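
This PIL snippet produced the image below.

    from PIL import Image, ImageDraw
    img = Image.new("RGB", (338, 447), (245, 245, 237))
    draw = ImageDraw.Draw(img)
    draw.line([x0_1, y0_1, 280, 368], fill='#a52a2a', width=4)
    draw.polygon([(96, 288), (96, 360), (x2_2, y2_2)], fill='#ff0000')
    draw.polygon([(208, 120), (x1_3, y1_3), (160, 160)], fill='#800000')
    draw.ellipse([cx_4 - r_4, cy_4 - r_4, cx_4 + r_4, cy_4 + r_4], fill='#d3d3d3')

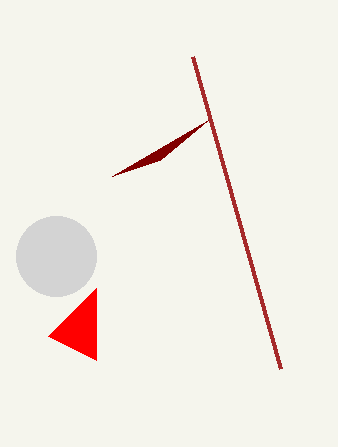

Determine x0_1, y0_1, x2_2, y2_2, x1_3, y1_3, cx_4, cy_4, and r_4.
x0_1 = 192
y0_1 = 56
x2_2 = 48
y2_2 = 336
x1_3 = 112
y1_3 = 176
cx_4 = 56
cy_4 = 256
r_4 = 40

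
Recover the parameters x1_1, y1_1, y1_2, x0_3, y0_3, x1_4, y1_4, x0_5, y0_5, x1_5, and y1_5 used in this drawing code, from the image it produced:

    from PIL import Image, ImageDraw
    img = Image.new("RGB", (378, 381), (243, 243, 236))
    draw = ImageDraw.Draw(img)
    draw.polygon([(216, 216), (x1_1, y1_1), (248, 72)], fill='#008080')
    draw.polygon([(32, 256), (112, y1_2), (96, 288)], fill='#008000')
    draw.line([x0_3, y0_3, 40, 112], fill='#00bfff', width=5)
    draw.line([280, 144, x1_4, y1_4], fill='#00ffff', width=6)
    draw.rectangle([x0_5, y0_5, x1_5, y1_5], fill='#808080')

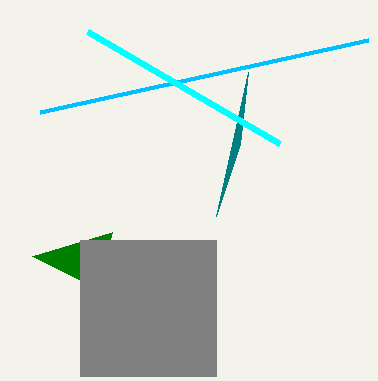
x1_1 = 240; y1_1 = 144; y1_2 = 232; x0_3 = 368; y0_3 = 40; x1_4 = 88; y1_4 = 32; x0_5 = 80; y0_5 = 240; x1_5 = 216; y1_5 = 376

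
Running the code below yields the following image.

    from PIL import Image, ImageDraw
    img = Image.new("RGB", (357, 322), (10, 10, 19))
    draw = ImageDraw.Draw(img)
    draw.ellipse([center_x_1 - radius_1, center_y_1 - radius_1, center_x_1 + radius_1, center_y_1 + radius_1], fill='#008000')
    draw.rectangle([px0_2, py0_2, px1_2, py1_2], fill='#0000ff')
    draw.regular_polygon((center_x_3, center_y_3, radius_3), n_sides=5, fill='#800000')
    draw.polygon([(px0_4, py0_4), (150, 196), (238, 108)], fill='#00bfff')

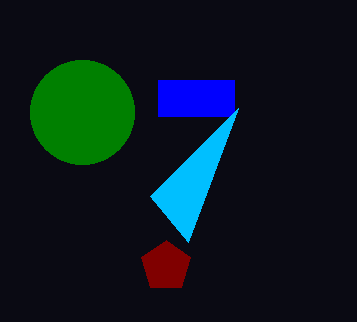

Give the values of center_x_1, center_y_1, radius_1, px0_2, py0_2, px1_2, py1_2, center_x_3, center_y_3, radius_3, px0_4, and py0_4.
center_x_1 = 82
center_y_1 = 112
radius_1 = 52
px0_2 = 158
py0_2 = 80
px1_2 = 234
py1_2 = 116
center_x_3 = 166
center_y_3 = 266
radius_3 = 26
px0_4 = 188
py0_4 = 242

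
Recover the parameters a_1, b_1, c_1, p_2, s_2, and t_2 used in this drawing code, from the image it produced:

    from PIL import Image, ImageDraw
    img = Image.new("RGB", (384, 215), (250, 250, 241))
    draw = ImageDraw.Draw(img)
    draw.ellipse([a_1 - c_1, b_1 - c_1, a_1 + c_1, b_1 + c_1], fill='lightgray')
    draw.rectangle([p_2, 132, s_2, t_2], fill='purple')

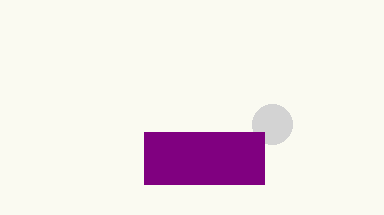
a_1 = 272
b_1 = 124
c_1 = 20
p_2 = 144
s_2 = 264
t_2 = 184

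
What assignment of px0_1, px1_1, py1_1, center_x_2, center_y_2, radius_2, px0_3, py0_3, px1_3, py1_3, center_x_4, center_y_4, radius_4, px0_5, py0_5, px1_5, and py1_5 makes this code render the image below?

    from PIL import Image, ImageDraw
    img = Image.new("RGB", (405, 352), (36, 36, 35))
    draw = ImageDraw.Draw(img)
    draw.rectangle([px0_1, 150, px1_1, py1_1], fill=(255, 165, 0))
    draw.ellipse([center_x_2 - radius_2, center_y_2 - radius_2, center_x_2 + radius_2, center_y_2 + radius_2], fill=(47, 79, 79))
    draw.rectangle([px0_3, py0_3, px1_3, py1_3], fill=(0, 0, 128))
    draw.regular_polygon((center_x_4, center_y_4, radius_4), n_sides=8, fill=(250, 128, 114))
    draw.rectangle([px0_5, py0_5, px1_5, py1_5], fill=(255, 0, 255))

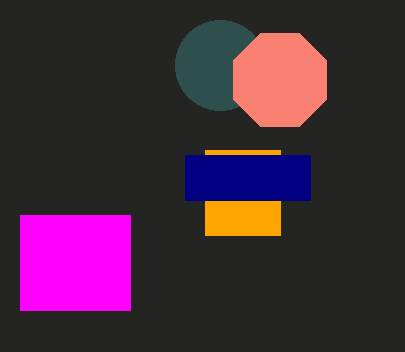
px0_1 = 205
px1_1 = 280
py1_1 = 235
center_x_2 = 220
center_y_2 = 65
radius_2 = 45
px0_3 = 185
py0_3 = 155
px1_3 = 310
py1_3 = 200
center_x_4 = 280
center_y_4 = 80
radius_4 = 50
px0_5 = 20
py0_5 = 215
px1_5 = 130
py1_5 = 310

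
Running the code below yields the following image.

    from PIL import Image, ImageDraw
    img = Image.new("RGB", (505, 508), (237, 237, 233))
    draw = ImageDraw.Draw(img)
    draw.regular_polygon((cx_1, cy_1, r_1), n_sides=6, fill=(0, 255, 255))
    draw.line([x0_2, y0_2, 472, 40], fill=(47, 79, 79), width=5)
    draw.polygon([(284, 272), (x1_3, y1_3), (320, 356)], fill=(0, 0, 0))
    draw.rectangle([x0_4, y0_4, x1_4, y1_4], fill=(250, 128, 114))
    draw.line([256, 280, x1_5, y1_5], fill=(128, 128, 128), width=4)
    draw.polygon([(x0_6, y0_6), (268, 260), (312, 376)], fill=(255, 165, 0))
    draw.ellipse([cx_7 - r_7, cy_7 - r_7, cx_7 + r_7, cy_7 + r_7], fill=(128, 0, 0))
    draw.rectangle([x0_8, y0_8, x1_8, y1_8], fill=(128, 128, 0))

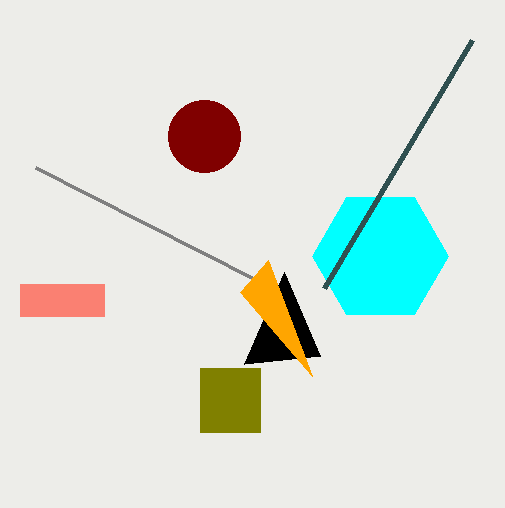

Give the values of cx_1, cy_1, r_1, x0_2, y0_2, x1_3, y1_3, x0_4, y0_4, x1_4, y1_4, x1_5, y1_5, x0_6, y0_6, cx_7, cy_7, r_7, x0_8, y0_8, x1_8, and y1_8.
cx_1 = 380, cy_1 = 256, r_1 = 68, x0_2 = 324, y0_2 = 288, x1_3 = 244, y1_3 = 364, x0_4 = 20, y0_4 = 284, x1_4 = 104, y1_4 = 316, x1_5 = 36, y1_5 = 168, x0_6 = 240, y0_6 = 292, cx_7 = 204, cy_7 = 136, r_7 = 36, x0_8 = 200, y0_8 = 368, x1_8 = 260, y1_8 = 432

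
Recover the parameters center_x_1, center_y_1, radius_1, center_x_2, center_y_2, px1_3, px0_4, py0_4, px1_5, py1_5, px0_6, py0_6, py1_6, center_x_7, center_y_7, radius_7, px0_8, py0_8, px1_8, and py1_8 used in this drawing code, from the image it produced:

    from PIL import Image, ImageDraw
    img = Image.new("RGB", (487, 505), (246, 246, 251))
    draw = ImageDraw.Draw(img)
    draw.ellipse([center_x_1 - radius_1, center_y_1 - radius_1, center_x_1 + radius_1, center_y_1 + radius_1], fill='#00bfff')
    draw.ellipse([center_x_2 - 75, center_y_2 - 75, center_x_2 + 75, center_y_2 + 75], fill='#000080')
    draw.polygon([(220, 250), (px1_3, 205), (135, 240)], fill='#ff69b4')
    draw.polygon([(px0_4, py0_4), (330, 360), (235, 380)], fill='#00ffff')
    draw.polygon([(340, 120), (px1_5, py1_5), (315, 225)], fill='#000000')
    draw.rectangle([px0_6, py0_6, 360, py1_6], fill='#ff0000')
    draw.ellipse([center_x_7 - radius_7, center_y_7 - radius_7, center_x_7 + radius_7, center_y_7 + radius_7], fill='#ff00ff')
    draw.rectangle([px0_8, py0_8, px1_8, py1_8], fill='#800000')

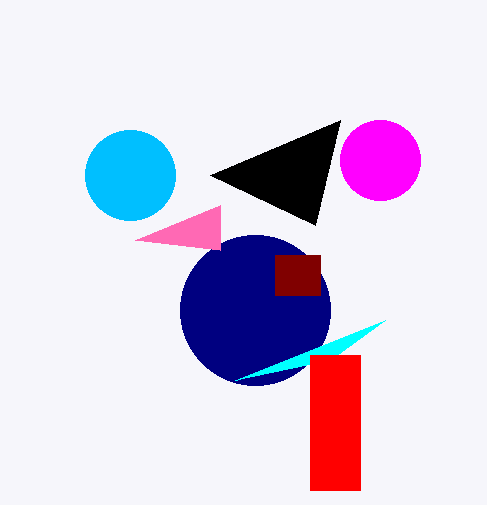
center_x_1 = 130, center_y_1 = 175, radius_1 = 45, center_x_2 = 255, center_y_2 = 310, px1_3 = 220, px0_4 = 385, py0_4 = 320, px1_5 = 210, py1_5 = 175, px0_6 = 310, py0_6 = 355, py1_6 = 490, center_x_7 = 380, center_y_7 = 160, radius_7 = 40, px0_8 = 275, py0_8 = 255, px1_8 = 320, py1_8 = 295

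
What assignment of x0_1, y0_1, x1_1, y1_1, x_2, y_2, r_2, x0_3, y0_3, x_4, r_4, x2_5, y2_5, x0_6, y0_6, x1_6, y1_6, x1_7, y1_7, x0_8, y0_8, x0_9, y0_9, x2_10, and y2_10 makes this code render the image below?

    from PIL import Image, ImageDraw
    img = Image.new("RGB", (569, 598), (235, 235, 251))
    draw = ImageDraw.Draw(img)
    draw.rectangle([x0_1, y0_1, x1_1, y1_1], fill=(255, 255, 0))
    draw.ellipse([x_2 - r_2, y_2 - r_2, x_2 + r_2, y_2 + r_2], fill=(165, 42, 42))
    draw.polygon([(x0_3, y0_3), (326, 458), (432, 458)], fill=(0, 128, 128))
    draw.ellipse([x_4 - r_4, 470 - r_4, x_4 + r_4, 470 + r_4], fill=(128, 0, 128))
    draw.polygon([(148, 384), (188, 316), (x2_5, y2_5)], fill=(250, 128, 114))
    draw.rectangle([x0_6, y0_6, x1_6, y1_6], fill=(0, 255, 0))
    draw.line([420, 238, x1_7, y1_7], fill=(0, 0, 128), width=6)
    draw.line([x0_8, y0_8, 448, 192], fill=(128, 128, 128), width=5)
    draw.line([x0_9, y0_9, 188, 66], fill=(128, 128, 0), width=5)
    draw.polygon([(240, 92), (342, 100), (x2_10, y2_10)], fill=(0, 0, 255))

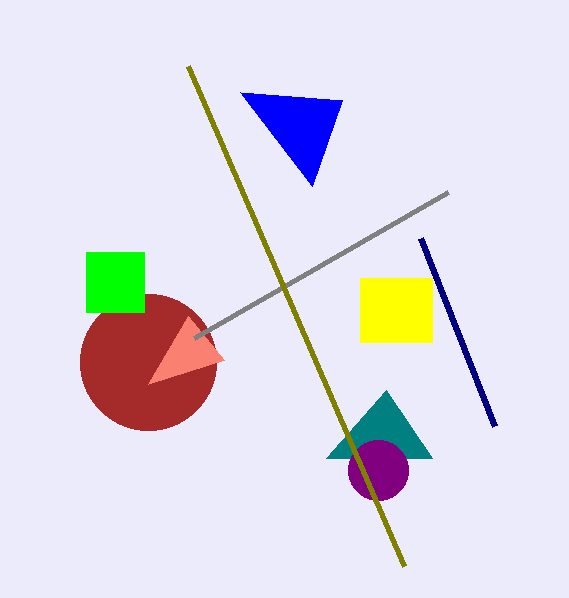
x0_1 = 360
y0_1 = 278
x1_1 = 432
y1_1 = 342
x_2 = 148
y_2 = 362
r_2 = 68
x0_3 = 386
y0_3 = 390
x_4 = 378
r_4 = 30
x2_5 = 224
y2_5 = 360
x0_6 = 86
y0_6 = 252
x1_6 = 144
y1_6 = 312
x1_7 = 494
y1_7 = 426
x0_8 = 194
y0_8 = 338
x0_9 = 404
y0_9 = 566
x2_10 = 312
y2_10 = 186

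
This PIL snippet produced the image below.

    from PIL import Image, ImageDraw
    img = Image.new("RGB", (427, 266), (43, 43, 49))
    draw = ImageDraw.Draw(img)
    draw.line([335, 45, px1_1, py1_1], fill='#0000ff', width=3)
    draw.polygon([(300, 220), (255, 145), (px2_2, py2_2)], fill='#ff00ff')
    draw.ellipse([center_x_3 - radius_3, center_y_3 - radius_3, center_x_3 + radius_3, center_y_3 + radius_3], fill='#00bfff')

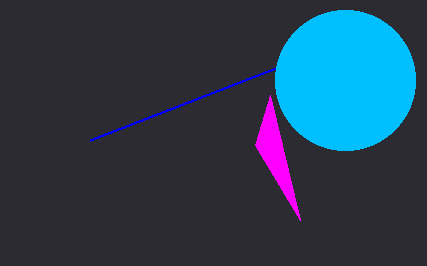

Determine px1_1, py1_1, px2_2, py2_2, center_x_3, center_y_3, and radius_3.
px1_1 = 90; py1_1 = 140; px2_2 = 270; py2_2 = 95; center_x_3 = 345; center_y_3 = 80; radius_3 = 70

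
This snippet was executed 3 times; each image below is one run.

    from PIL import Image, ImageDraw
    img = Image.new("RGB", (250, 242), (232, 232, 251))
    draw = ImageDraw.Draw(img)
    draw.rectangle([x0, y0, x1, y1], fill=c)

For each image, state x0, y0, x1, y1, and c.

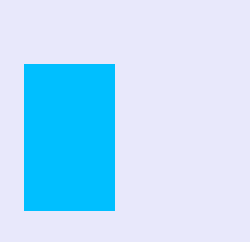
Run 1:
x0 = 24; y0 = 64; x1 = 114; y1 = 210; c = 'deepskyblue'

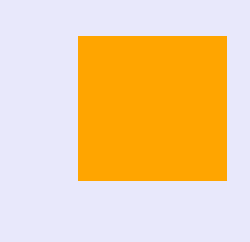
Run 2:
x0 = 78; y0 = 36; x1 = 226; y1 = 180; c = 'orange'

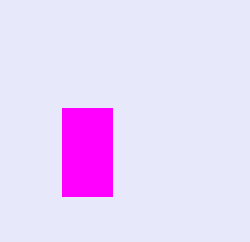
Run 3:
x0 = 62
y0 = 108
x1 = 112
y1 = 196
c = 'magenta'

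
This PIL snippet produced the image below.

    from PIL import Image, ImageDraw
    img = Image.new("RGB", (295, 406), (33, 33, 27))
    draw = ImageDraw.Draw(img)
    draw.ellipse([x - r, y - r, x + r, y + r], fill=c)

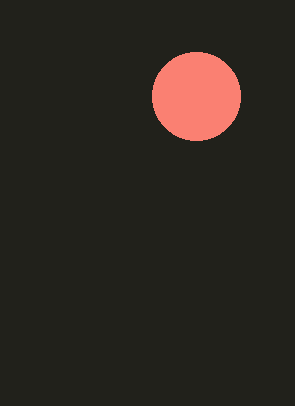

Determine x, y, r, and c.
x = 196
y = 96
r = 44
c = 'salmon'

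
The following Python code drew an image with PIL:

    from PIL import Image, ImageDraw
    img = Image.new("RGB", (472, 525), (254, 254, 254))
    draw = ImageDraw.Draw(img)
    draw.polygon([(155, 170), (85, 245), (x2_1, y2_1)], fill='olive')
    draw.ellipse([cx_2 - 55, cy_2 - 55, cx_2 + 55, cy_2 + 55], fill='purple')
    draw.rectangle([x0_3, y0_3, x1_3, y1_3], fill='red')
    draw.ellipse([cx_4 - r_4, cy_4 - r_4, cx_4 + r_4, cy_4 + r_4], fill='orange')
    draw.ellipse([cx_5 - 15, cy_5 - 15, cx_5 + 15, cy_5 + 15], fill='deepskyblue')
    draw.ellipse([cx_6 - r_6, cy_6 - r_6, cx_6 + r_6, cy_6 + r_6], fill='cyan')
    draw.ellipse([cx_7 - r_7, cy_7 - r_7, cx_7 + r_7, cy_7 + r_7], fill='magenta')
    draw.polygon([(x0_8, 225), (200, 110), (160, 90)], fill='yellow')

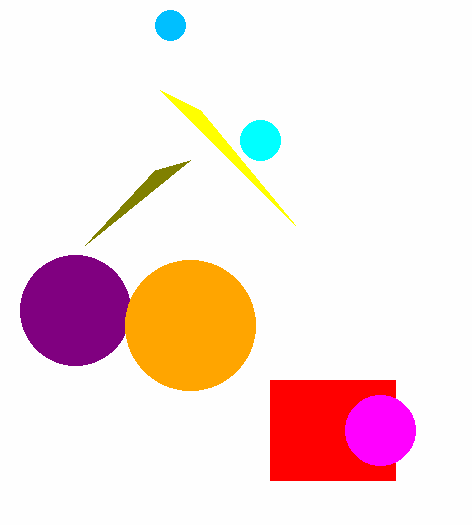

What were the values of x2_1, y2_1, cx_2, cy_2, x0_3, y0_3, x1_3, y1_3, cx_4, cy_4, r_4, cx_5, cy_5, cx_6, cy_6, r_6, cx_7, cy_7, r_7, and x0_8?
x2_1 = 190, y2_1 = 160, cx_2 = 75, cy_2 = 310, x0_3 = 270, y0_3 = 380, x1_3 = 395, y1_3 = 480, cx_4 = 190, cy_4 = 325, r_4 = 65, cx_5 = 170, cy_5 = 25, cx_6 = 260, cy_6 = 140, r_6 = 20, cx_7 = 380, cy_7 = 430, r_7 = 35, x0_8 = 295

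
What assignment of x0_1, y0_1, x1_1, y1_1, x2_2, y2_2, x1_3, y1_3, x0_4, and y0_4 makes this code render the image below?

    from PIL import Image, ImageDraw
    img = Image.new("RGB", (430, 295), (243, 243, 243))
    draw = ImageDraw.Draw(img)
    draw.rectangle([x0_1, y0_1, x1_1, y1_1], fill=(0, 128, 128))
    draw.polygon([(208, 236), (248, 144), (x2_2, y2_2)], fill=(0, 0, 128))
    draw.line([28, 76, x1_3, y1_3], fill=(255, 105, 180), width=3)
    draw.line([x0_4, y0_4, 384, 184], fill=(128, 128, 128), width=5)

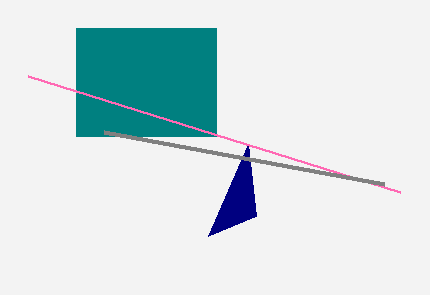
x0_1 = 76; y0_1 = 28; x1_1 = 216; y1_1 = 136; x2_2 = 256; y2_2 = 216; x1_3 = 400; y1_3 = 192; x0_4 = 104; y0_4 = 132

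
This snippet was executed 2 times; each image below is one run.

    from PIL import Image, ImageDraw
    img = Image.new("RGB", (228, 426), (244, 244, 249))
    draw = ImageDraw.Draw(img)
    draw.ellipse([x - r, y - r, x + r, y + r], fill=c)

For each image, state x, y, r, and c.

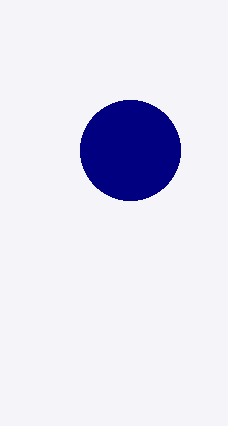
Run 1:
x = 130, y = 150, r = 50, c = 'navy'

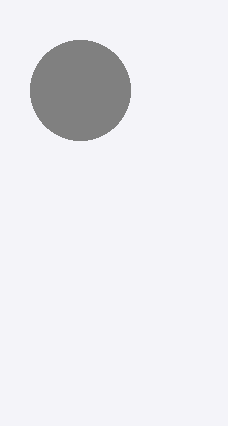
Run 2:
x = 80; y = 90; r = 50; c = 'gray'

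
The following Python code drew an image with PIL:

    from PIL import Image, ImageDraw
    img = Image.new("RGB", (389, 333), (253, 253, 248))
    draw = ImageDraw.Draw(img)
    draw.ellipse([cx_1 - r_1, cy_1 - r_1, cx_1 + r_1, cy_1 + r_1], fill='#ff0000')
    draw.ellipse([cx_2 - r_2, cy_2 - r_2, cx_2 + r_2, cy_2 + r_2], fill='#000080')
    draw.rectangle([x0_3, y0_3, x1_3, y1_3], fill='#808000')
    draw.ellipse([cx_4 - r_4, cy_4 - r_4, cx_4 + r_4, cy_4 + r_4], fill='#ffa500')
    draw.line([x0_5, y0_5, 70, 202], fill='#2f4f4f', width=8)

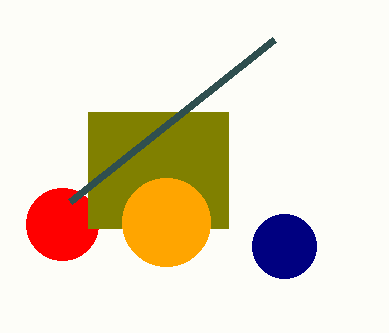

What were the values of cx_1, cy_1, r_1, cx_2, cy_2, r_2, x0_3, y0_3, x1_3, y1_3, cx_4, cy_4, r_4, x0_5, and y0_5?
cx_1 = 62, cy_1 = 224, r_1 = 36, cx_2 = 284, cy_2 = 246, r_2 = 32, x0_3 = 88, y0_3 = 112, x1_3 = 228, y1_3 = 228, cx_4 = 166, cy_4 = 222, r_4 = 44, x0_5 = 274, y0_5 = 40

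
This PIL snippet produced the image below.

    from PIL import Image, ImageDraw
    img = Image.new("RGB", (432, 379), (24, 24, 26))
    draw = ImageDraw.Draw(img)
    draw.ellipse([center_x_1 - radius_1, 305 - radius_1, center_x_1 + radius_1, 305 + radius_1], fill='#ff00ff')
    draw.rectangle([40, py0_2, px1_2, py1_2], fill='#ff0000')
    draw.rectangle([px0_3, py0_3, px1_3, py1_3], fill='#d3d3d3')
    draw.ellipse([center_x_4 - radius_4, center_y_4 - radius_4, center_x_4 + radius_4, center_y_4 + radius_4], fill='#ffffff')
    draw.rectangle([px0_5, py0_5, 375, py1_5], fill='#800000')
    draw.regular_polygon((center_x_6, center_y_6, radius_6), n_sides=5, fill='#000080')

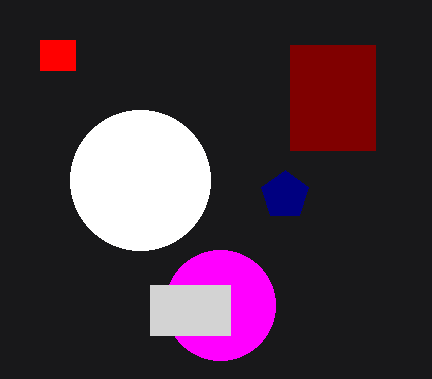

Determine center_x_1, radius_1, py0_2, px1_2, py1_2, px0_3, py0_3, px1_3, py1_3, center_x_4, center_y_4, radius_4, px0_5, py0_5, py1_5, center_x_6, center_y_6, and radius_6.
center_x_1 = 220, radius_1 = 55, py0_2 = 40, px1_2 = 75, py1_2 = 70, px0_3 = 150, py0_3 = 285, px1_3 = 230, py1_3 = 335, center_x_4 = 140, center_y_4 = 180, radius_4 = 70, px0_5 = 290, py0_5 = 45, py1_5 = 150, center_x_6 = 285, center_y_6 = 195, radius_6 = 25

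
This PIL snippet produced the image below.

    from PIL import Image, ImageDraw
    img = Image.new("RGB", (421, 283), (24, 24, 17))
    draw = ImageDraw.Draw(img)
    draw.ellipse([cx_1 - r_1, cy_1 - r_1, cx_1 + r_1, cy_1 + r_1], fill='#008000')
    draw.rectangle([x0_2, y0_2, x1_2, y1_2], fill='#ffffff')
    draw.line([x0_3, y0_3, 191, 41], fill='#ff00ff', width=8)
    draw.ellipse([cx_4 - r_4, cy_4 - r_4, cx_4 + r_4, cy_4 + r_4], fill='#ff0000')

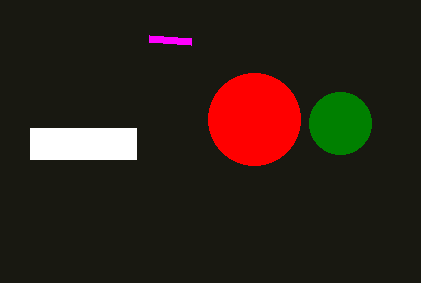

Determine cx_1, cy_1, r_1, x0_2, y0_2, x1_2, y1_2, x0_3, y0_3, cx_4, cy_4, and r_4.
cx_1 = 340; cy_1 = 123; r_1 = 31; x0_2 = 30; y0_2 = 128; x1_2 = 136; y1_2 = 159; x0_3 = 149; y0_3 = 38; cx_4 = 254; cy_4 = 119; r_4 = 46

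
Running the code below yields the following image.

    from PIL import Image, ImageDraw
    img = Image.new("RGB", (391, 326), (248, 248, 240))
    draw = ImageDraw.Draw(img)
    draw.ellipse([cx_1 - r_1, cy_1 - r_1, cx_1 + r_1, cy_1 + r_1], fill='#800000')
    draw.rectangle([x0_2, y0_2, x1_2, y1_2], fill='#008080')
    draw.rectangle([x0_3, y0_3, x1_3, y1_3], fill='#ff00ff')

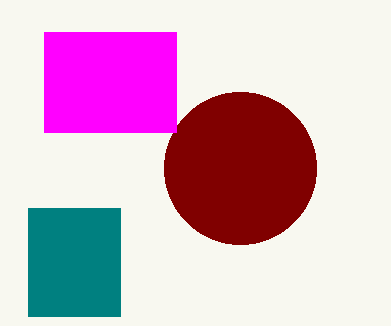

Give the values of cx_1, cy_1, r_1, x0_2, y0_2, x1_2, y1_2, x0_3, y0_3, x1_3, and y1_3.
cx_1 = 240, cy_1 = 168, r_1 = 76, x0_2 = 28, y0_2 = 208, x1_2 = 120, y1_2 = 316, x0_3 = 44, y0_3 = 32, x1_3 = 176, y1_3 = 132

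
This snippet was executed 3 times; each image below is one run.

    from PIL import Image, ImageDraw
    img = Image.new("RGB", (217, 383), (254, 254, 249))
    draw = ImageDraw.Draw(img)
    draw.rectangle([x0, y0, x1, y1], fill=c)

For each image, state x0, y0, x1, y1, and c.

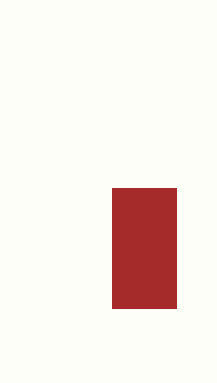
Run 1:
x0 = 112; y0 = 188; x1 = 176; y1 = 308; c = 'brown'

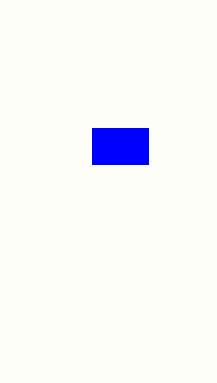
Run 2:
x0 = 92
y0 = 128
x1 = 148
y1 = 164
c = 'blue'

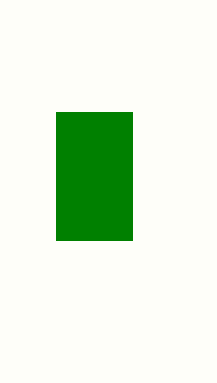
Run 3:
x0 = 56, y0 = 112, x1 = 132, y1 = 240, c = 'green'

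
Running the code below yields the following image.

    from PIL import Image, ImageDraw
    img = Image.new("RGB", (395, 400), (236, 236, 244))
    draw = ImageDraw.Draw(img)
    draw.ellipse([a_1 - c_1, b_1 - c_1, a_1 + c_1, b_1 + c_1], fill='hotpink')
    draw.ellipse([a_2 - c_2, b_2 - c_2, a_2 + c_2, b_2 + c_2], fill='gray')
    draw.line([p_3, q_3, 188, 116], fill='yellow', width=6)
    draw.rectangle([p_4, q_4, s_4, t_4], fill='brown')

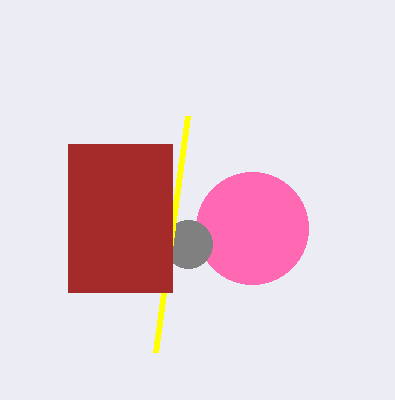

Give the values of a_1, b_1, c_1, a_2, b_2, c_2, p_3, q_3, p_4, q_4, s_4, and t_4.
a_1 = 252
b_1 = 228
c_1 = 56
a_2 = 188
b_2 = 244
c_2 = 24
p_3 = 156
q_3 = 352
p_4 = 68
q_4 = 144
s_4 = 172
t_4 = 292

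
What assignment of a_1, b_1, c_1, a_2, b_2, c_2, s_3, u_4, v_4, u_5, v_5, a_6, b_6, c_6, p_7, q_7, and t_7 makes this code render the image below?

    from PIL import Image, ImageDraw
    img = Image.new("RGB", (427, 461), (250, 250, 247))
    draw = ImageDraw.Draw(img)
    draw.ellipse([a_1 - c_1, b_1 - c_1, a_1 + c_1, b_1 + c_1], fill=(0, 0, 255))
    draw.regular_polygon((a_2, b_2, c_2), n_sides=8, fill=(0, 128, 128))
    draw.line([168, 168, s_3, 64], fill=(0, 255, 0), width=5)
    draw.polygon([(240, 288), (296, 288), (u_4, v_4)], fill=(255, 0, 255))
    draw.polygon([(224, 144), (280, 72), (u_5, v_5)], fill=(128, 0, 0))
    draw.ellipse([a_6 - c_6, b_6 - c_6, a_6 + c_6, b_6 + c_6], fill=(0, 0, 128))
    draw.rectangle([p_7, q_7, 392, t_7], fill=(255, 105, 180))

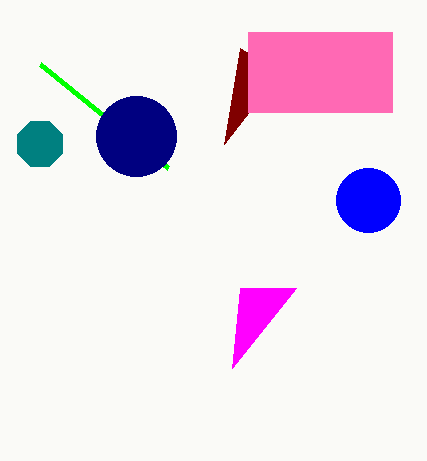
a_1 = 368; b_1 = 200; c_1 = 32; a_2 = 40; b_2 = 144; c_2 = 24; s_3 = 40; u_4 = 232; v_4 = 368; u_5 = 240; v_5 = 48; a_6 = 136; b_6 = 136; c_6 = 40; p_7 = 248; q_7 = 32; t_7 = 112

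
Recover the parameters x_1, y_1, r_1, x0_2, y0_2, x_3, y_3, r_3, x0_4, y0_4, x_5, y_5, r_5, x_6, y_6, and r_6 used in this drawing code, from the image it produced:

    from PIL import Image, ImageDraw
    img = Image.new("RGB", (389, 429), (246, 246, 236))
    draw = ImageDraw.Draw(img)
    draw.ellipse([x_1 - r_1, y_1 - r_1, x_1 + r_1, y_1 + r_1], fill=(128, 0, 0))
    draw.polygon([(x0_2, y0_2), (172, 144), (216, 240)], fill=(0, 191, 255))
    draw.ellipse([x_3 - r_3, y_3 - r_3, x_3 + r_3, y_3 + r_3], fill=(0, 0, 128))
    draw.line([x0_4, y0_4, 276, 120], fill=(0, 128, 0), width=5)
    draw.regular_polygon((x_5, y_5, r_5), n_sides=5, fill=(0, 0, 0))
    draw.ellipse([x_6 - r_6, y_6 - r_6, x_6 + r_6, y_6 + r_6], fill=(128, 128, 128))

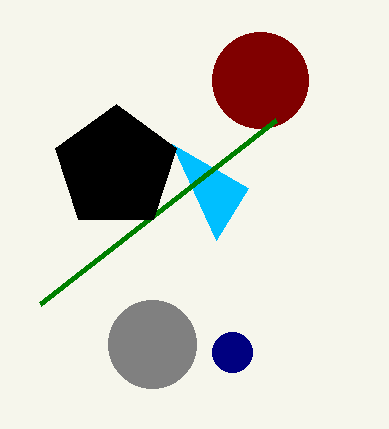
x_1 = 260
y_1 = 80
r_1 = 48
x0_2 = 248
y0_2 = 188
x_3 = 232
y_3 = 352
r_3 = 20
x0_4 = 40
y0_4 = 304
x_5 = 116
y_5 = 168
r_5 = 64
x_6 = 152
y_6 = 344
r_6 = 44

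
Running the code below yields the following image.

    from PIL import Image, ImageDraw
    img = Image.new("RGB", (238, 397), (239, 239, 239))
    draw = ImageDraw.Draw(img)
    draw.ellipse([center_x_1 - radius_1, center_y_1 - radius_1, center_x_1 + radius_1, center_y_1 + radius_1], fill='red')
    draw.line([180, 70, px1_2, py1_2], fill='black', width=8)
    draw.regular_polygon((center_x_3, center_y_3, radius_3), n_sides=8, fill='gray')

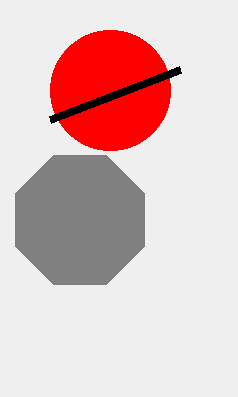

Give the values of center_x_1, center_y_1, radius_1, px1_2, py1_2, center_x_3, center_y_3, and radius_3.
center_x_1 = 110; center_y_1 = 90; radius_1 = 60; px1_2 = 50; py1_2 = 120; center_x_3 = 80; center_y_3 = 220; radius_3 = 70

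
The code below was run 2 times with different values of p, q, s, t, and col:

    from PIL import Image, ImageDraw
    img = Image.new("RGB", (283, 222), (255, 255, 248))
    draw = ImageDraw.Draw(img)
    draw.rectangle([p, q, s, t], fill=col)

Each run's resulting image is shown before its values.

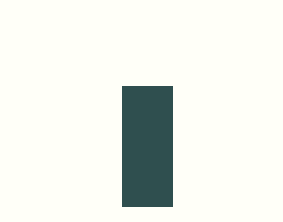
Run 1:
p = 122
q = 86
s = 172
t = 206
col = 'darkslategray'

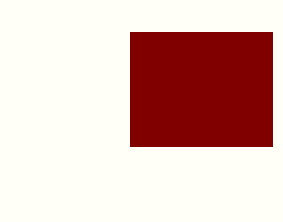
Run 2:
p = 130, q = 32, s = 272, t = 146, col = 'maroon'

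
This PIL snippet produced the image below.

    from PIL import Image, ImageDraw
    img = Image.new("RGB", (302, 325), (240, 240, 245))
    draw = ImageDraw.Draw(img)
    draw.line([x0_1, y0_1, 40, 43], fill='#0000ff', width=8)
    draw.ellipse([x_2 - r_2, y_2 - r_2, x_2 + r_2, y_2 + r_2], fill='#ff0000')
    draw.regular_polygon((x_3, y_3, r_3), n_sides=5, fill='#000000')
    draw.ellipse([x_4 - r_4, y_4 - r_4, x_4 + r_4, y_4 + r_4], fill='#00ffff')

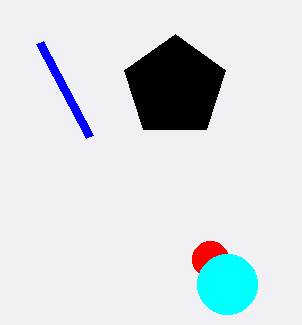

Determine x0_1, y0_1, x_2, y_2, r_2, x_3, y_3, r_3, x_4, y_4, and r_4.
x0_1 = 90
y0_1 = 137
x_2 = 210
y_2 = 259
r_2 = 18
x_3 = 175
y_3 = 87
r_3 = 53
x_4 = 227
y_4 = 284
r_4 = 30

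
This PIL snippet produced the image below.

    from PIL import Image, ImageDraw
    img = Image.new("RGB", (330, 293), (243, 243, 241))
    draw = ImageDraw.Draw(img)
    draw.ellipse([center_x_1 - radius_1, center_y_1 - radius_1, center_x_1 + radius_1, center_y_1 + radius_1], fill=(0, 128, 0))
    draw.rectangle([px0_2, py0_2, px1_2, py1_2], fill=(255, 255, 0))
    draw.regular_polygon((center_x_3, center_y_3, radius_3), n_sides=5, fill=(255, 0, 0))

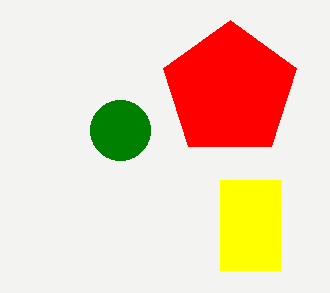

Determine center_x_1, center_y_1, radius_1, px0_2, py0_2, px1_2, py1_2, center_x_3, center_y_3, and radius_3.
center_x_1 = 120
center_y_1 = 130
radius_1 = 30
px0_2 = 220
py0_2 = 180
px1_2 = 280
py1_2 = 270
center_x_3 = 230
center_y_3 = 90
radius_3 = 70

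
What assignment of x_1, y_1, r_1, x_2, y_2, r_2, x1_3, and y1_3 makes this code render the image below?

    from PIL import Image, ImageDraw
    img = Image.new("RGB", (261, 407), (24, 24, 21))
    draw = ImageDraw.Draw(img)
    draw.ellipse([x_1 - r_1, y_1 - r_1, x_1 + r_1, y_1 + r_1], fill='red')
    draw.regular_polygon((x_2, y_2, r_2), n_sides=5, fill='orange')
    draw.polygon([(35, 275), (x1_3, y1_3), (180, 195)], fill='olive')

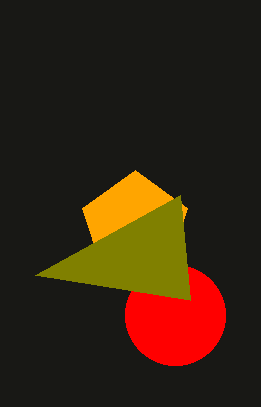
x_1 = 175; y_1 = 315; r_1 = 50; x_2 = 135; y_2 = 225; r_2 = 55; x1_3 = 190; y1_3 = 300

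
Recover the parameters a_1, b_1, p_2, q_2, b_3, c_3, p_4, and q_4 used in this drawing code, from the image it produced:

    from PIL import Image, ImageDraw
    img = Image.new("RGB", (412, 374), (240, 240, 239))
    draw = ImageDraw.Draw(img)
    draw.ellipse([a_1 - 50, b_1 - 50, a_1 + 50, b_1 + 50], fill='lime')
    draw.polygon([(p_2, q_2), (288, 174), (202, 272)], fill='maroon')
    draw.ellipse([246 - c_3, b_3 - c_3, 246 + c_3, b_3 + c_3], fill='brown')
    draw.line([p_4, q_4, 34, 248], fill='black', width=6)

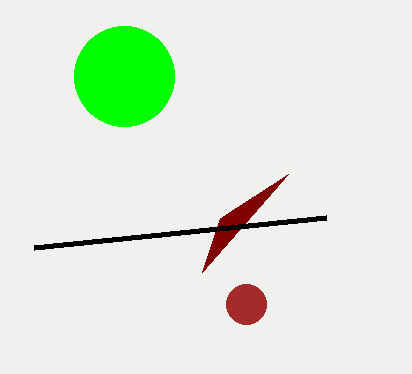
a_1 = 124, b_1 = 76, p_2 = 220, q_2 = 218, b_3 = 304, c_3 = 20, p_4 = 326, q_4 = 218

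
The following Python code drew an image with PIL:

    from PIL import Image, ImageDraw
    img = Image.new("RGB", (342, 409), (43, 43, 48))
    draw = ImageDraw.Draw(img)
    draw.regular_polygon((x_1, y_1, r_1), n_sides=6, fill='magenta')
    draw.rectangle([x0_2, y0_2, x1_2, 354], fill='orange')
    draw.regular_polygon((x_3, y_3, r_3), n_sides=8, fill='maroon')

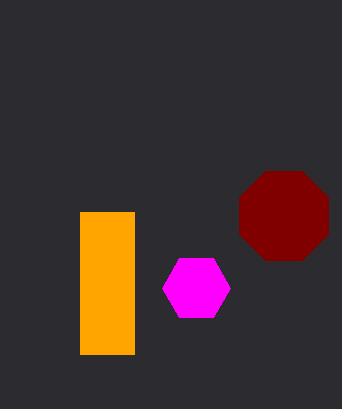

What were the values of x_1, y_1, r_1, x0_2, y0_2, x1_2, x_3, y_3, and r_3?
x_1 = 196; y_1 = 288; r_1 = 34; x0_2 = 80; y0_2 = 212; x1_2 = 134; x_3 = 284; y_3 = 216; r_3 = 48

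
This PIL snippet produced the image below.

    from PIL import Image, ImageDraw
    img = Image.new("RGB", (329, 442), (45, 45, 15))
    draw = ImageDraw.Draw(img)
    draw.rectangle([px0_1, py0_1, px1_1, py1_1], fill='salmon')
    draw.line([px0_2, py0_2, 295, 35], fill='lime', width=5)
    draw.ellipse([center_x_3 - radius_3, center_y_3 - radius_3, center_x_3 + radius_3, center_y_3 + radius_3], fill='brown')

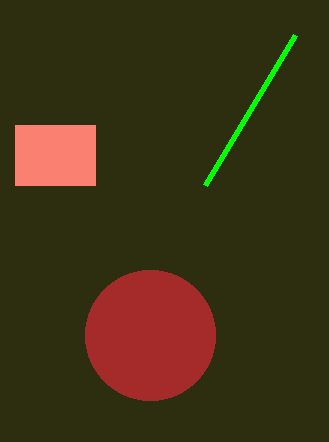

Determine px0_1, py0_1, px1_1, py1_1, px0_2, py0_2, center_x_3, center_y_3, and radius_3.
px0_1 = 15, py0_1 = 125, px1_1 = 95, py1_1 = 185, px0_2 = 205, py0_2 = 185, center_x_3 = 150, center_y_3 = 335, radius_3 = 65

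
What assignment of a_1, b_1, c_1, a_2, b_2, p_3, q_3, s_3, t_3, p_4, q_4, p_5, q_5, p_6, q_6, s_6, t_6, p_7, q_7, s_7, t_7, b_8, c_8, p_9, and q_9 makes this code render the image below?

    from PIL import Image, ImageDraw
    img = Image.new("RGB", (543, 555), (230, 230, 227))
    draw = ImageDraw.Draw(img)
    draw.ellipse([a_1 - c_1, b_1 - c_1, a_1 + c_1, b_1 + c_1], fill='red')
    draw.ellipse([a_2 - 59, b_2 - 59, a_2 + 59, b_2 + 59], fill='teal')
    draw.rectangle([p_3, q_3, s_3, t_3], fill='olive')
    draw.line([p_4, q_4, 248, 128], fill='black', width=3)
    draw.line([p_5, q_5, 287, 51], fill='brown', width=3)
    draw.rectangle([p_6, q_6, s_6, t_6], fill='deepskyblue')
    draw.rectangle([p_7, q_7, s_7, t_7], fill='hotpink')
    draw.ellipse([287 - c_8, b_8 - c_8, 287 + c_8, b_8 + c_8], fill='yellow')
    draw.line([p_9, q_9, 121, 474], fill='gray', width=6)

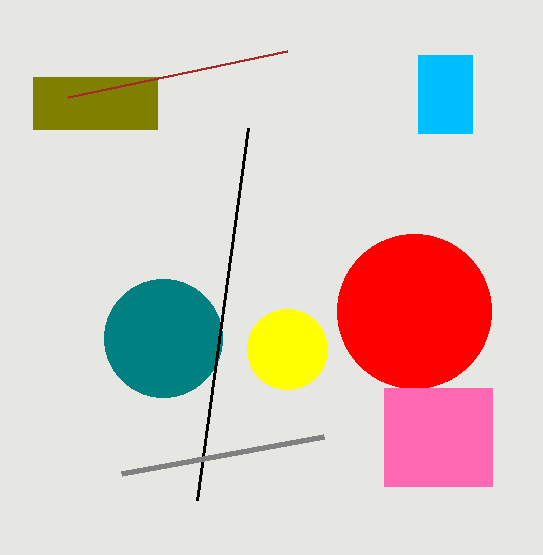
a_1 = 414
b_1 = 311
c_1 = 77
a_2 = 163
b_2 = 338
p_3 = 33
q_3 = 77
s_3 = 157
t_3 = 129
p_4 = 197
q_4 = 500
p_5 = 68
q_5 = 97
p_6 = 418
q_6 = 55
s_6 = 472
t_6 = 133
p_7 = 384
q_7 = 388
s_7 = 492
t_7 = 486
b_8 = 349
c_8 = 40
p_9 = 323
q_9 = 437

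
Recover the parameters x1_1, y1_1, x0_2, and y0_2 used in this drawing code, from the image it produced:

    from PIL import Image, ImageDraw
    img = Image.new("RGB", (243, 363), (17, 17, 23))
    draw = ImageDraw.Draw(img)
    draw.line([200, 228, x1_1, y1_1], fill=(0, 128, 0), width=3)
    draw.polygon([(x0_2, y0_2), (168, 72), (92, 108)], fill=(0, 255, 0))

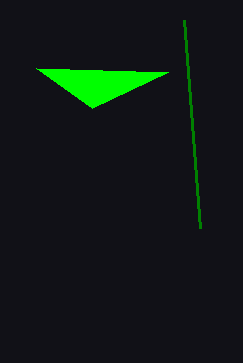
x1_1 = 184; y1_1 = 20; x0_2 = 36; y0_2 = 68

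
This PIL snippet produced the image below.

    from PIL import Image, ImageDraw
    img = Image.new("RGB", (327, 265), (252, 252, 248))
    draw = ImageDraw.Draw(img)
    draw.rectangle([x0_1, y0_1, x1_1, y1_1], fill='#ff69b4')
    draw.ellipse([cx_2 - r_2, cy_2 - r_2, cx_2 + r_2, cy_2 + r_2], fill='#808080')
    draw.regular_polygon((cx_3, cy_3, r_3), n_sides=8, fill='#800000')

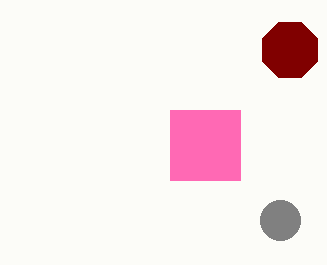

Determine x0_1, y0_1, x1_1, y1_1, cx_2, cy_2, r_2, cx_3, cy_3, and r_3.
x0_1 = 170; y0_1 = 110; x1_1 = 240; y1_1 = 180; cx_2 = 280; cy_2 = 220; r_2 = 20; cx_3 = 290; cy_3 = 50; r_3 = 30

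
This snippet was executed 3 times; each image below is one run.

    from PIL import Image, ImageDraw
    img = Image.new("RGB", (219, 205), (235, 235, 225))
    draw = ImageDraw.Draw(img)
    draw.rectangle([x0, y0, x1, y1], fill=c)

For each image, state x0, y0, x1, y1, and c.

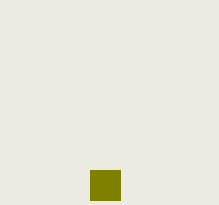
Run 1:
x0 = 90; y0 = 170; x1 = 120; y1 = 200; c = 'olive'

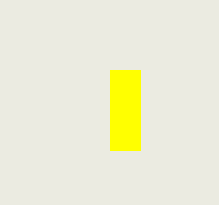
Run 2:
x0 = 110, y0 = 70, x1 = 140, y1 = 150, c = 'yellow'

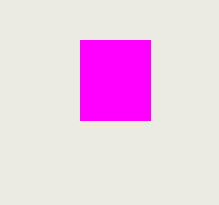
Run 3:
x0 = 80
y0 = 40
x1 = 150
y1 = 120
c = 'magenta'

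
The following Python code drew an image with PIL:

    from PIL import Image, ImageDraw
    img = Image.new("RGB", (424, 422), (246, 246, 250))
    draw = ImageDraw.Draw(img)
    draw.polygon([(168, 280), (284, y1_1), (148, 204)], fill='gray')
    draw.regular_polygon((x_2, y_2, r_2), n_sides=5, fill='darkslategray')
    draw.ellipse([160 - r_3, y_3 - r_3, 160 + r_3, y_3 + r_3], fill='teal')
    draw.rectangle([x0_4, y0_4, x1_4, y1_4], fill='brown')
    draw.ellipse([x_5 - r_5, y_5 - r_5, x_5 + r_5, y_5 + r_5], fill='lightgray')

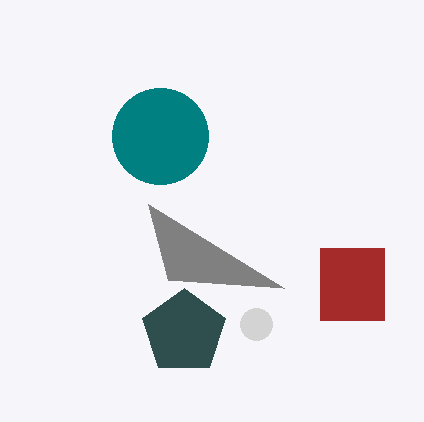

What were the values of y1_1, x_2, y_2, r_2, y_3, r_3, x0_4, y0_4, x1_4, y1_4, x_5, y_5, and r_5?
y1_1 = 288, x_2 = 184, y_2 = 332, r_2 = 44, y_3 = 136, r_3 = 48, x0_4 = 320, y0_4 = 248, x1_4 = 384, y1_4 = 320, x_5 = 256, y_5 = 324, r_5 = 16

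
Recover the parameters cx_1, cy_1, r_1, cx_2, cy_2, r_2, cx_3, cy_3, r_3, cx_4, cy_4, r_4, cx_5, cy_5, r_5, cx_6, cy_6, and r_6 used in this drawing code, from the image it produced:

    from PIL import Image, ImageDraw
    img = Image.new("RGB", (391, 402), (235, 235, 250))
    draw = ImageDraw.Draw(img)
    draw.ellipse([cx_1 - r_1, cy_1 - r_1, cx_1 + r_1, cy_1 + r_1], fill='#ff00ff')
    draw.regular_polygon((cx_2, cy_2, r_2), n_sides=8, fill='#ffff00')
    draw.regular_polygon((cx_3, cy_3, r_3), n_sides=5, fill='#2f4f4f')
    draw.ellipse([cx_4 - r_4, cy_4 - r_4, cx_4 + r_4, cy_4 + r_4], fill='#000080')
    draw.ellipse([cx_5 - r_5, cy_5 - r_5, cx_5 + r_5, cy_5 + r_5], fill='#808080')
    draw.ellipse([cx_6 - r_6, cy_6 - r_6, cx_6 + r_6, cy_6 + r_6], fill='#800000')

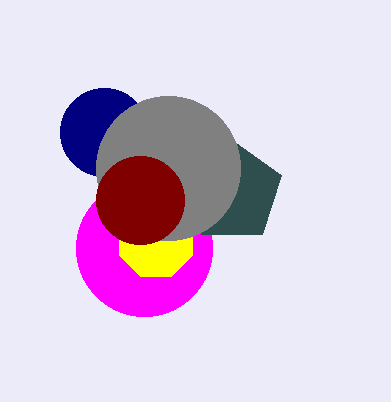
cx_1 = 144, cy_1 = 248, r_1 = 68, cx_2 = 156, cy_2 = 240, r_2 = 40, cx_3 = 232, cy_3 = 192, r_3 = 52, cx_4 = 104, cy_4 = 132, r_4 = 44, cx_5 = 168, cy_5 = 168, r_5 = 72, cx_6 = 140, cy_6 = 200, r_6 = 44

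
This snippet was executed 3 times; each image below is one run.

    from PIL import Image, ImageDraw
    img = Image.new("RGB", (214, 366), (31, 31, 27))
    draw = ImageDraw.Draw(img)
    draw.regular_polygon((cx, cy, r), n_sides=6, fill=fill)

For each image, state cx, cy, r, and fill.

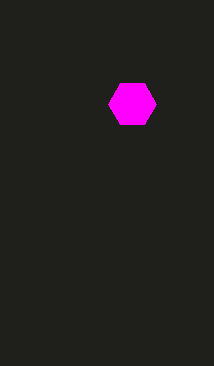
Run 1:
cx = 132
cy = 104
r = 24
fill = 'magenta'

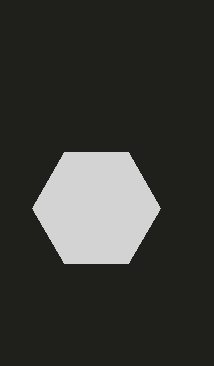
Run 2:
cx = 96
cy = 208
r = 64
fill = 'lightgray'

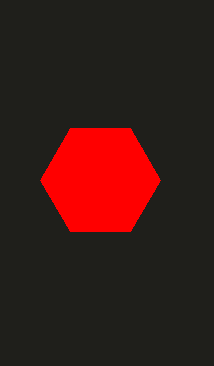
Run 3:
cx = 100; cy = 180; r = 60; fill = 'red'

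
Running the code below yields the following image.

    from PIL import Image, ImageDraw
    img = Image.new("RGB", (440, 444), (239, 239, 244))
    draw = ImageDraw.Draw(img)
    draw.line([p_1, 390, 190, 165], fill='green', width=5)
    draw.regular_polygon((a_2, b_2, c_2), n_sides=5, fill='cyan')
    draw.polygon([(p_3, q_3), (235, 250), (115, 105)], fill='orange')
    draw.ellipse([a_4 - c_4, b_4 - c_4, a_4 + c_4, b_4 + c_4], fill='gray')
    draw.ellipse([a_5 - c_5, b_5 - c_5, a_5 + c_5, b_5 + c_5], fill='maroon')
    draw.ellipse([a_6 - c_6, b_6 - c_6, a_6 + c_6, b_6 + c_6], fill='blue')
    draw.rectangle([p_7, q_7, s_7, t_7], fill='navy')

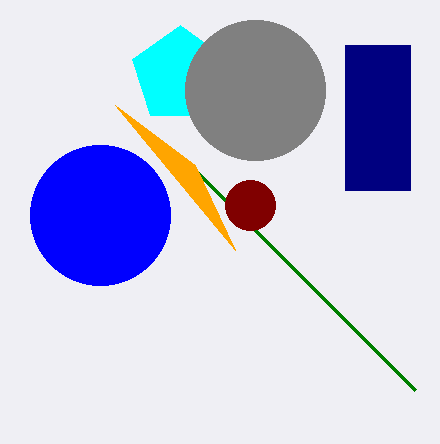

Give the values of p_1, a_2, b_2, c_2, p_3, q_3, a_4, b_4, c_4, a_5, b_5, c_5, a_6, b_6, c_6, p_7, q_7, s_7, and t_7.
p_1 = 415; a_2 = 180; b_2 = 75; c_2 = 50; p_3 = 195; q_3 = 165; a_4 = 255; b_4 = 90; c_4 = 70; a_5 = 250; b_5 = 205; c_5 = 25; a_6 = 100; b_6 = 215; c_6 = 70; p_7 = 345; q_7 = 45; s_7 = 410; t_7 = 190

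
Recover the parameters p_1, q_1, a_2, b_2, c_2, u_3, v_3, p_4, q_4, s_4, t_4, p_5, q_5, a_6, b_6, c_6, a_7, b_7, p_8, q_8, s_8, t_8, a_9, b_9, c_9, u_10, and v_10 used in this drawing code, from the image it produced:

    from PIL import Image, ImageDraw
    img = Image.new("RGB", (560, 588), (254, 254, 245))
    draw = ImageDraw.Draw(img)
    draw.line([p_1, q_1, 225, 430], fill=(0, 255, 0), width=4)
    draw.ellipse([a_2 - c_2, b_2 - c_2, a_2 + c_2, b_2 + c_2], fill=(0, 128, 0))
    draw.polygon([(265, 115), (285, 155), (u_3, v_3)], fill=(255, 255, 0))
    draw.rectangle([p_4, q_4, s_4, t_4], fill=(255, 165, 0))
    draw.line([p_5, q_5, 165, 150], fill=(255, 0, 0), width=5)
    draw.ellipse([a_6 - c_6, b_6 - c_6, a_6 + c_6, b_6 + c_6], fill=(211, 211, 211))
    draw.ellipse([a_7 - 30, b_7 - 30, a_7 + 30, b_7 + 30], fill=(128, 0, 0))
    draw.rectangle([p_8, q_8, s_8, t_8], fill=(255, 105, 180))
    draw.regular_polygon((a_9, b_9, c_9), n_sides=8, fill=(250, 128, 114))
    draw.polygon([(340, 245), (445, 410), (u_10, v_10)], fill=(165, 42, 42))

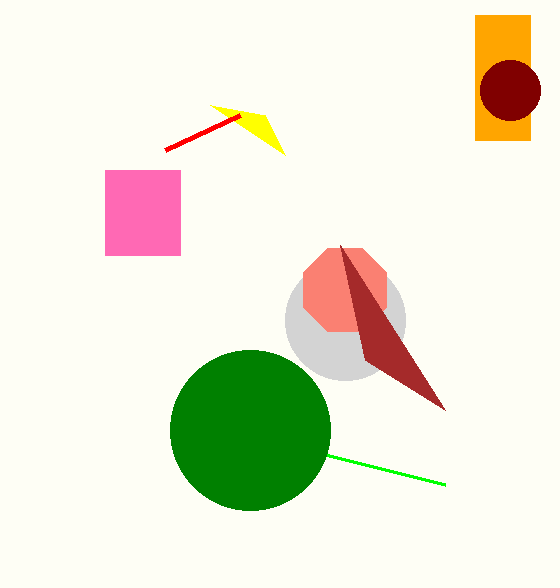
p_1 = 445
q_1 = 485
a_2 = 250
b_2 = 430
c_2 = 80
u_3 = 210
v_3 = 105
p_4 = 475
q_4 = 15
s_4 = 530
t_4 = 140
p_5 = 240
q_5 = 115
a_6 = 345
b_6 = 320
c_6 = 60
a_7 = 510
b_7 = 90
p_8 = 105
q_8 = 170
s_8 = 180
t_8 = 255
a_9 = 345
b_9 = 290
c_9 = 45
u_10 = 365
v_10 = 360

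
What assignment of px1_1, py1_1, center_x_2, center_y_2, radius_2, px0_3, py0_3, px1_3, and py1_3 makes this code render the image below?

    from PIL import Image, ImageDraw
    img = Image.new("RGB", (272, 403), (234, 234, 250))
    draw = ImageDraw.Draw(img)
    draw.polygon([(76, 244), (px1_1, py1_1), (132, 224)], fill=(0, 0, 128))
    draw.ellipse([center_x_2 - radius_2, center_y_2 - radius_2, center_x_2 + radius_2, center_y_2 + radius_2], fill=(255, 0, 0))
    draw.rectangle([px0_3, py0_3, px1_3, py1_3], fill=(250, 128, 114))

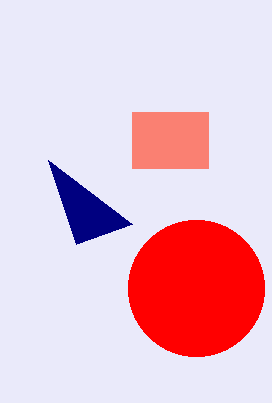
px1_1 = 48
py1_1 = 160
center_x_2 = 196
center_y_2 = 288
radius_2 = 68
px0_3 = 132
py0_3 = 112
px1_3 = 208
py1_3 = 168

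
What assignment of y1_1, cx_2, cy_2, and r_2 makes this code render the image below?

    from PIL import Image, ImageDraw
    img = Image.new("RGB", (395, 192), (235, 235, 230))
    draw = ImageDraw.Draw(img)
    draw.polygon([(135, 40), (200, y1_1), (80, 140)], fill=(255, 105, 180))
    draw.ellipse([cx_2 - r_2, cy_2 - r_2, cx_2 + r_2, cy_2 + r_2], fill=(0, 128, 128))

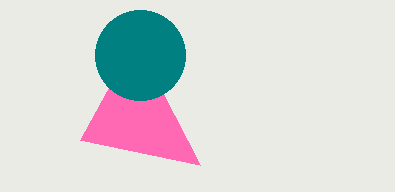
y1_1 = 165, cx_2 = 140, cy_2 = 55, r_2 = 45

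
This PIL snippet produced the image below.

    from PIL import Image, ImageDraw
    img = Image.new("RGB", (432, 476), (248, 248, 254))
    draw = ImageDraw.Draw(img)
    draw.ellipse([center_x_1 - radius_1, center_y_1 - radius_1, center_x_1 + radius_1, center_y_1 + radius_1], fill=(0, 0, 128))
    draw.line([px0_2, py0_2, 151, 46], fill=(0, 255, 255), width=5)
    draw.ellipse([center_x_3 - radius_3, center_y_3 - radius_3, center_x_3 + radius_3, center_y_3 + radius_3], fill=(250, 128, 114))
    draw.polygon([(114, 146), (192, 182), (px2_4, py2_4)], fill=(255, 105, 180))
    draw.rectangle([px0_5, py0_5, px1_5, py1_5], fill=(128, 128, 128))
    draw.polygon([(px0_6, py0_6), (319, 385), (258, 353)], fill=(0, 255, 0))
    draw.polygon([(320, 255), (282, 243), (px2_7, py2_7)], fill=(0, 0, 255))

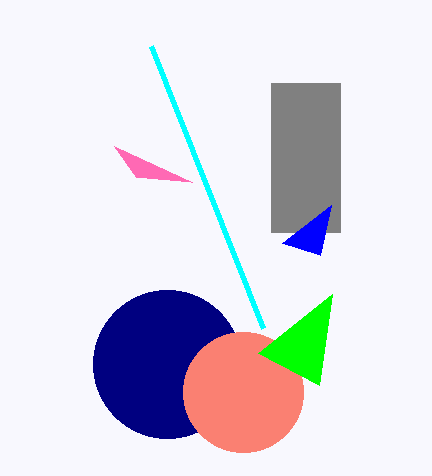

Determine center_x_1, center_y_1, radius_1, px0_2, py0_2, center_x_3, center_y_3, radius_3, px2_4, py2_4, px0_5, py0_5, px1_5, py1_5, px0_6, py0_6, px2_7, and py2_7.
center_x_1 = 167; center_y_1 = 364; radius_1 = 74; px0_2 = 263; py0_2 = 328; center_x_3 = 243; center_y_3 = 392; radius_3 = 60; px2_4 = 136; py2_4 = 177; px0_5 = 271; py0_5 = 83; px1_5 = 340; py1_5 = 232; px0_6 = 332; py0_6 = 294; px2_7 = 331; py2_7 = 205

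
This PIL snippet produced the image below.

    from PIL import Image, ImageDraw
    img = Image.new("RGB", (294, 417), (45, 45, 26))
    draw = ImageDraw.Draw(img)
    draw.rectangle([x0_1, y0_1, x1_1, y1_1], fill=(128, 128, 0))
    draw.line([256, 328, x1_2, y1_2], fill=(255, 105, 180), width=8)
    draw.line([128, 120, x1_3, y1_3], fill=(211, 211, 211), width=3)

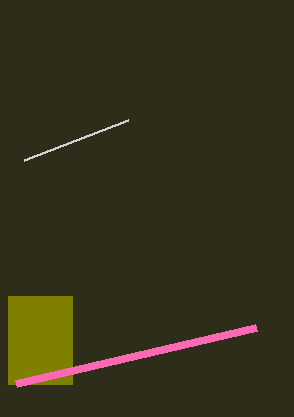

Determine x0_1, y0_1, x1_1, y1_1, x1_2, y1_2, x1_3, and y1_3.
x0_1 = 8, y0_1 = 296, x1_1 = 72, y1_1 = 384, x1_2 = 16, y1_2 = 384, x1_3 = 24, y1_3 = 160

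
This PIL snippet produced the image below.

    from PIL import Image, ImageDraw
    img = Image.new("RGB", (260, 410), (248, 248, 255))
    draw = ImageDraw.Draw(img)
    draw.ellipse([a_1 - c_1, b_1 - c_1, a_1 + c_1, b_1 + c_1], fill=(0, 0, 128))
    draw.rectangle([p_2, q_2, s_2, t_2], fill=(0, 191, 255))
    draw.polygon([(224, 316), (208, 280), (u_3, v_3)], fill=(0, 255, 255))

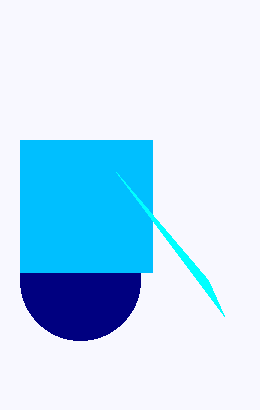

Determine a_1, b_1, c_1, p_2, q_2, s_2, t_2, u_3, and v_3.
a_1 = 80; b_1 = 280; c_1 = 60; p_2 = 20; q_2 = 140; s_2 = 152; t_2 = 272; u_3 = 116; v_3 = 172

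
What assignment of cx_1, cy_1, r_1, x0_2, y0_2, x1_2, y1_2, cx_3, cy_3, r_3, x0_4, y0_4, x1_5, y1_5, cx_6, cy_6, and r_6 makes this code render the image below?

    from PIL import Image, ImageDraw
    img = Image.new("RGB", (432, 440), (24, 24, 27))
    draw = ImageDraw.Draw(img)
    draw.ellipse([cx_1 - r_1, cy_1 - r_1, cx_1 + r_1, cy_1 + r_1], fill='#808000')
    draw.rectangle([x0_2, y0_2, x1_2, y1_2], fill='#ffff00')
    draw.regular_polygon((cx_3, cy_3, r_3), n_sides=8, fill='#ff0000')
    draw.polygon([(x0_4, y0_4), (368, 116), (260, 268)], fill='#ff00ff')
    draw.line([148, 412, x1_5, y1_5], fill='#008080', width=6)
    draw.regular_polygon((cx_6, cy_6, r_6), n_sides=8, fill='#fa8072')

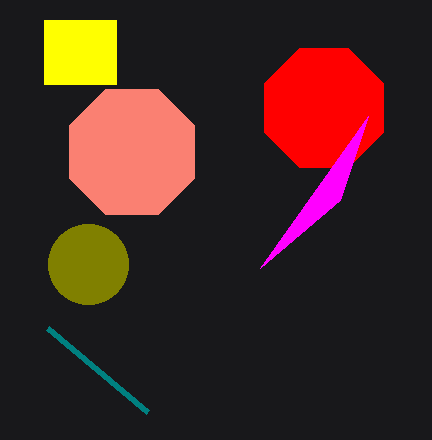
cx_1 = 88; cy_1 = 264; r_1 = 40; x0_2 = 44; y0_2 = 20; x1_2 = 116; y1_2 = 84; cx_3 = 324; cy_3 = 108; r_3 = 64; x0_4 = 340; y0_4 = 200; x1_5 = 48; y1_5 = 328; cx_6 = 132; cy_6 = 152; r_6 = 68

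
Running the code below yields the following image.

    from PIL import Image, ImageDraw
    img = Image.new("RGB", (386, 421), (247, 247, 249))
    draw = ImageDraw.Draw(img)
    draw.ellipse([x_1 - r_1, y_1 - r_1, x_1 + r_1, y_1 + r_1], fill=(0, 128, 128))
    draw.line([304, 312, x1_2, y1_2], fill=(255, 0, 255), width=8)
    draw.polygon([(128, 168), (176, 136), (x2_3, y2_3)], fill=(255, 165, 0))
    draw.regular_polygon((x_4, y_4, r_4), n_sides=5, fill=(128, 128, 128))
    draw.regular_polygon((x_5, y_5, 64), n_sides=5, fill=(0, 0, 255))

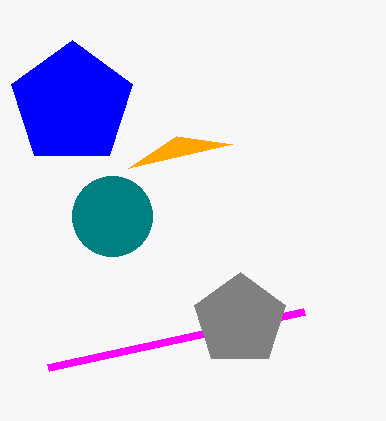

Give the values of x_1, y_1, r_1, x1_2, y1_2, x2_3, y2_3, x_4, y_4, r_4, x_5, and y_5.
x_1 = 112
y_1 = 216
r_1 = 40
x1_2 = 48
y1_2 = 368
x2_3 = 232
y2_3 = 144
x_4 = 240
y_4 = 320
r_4 = 48
x_5 = 72
y_5 = 104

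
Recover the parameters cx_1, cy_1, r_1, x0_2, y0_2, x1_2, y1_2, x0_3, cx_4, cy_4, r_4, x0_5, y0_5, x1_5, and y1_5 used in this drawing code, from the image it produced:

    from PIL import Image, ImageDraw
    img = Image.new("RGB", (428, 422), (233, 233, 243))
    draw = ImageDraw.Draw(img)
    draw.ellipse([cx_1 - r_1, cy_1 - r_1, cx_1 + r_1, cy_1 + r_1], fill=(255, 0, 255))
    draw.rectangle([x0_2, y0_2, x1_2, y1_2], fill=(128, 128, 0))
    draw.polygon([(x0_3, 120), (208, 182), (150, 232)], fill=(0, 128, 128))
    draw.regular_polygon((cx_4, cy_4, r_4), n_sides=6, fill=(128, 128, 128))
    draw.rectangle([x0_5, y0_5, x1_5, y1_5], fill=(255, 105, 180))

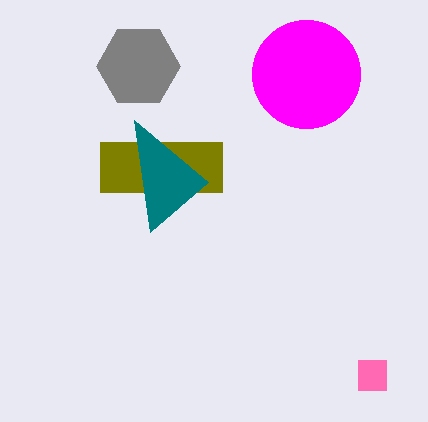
cx_1 = 306
cy_1 = 74
r_1 = 54
x0_2 = 100
y0_2 = 142
x1_2 = 222
y1_2 = 192
x0_3 = 134
cx_4 = 138
cy_4 = 66
r_4 = 42
x0_5 = 358
y0_5 = 360
x1_5 = 386
y1_5 = 390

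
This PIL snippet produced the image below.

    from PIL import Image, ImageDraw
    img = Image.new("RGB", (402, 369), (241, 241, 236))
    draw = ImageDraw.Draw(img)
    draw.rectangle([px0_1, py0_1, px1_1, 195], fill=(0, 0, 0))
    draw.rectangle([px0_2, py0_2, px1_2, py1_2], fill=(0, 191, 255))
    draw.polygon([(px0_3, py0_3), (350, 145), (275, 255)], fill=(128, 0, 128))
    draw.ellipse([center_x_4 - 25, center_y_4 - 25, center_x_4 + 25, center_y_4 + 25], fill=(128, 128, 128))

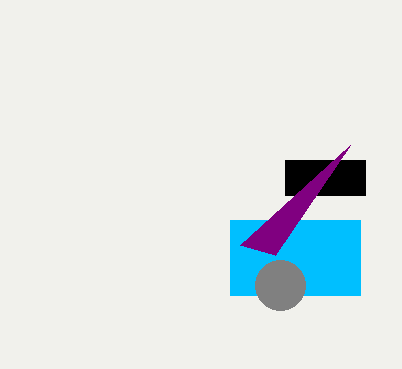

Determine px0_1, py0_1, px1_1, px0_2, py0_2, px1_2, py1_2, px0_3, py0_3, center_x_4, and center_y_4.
px0_1 = 285, py0_1 = 160, px1_1 = 365, px0_2 = 230, py0_2 = 220, px1_2 = 360, py1_2 = 295, px0_3 = 240, py0_3 = 245, center_x_4 = 280, center_y_4 = 285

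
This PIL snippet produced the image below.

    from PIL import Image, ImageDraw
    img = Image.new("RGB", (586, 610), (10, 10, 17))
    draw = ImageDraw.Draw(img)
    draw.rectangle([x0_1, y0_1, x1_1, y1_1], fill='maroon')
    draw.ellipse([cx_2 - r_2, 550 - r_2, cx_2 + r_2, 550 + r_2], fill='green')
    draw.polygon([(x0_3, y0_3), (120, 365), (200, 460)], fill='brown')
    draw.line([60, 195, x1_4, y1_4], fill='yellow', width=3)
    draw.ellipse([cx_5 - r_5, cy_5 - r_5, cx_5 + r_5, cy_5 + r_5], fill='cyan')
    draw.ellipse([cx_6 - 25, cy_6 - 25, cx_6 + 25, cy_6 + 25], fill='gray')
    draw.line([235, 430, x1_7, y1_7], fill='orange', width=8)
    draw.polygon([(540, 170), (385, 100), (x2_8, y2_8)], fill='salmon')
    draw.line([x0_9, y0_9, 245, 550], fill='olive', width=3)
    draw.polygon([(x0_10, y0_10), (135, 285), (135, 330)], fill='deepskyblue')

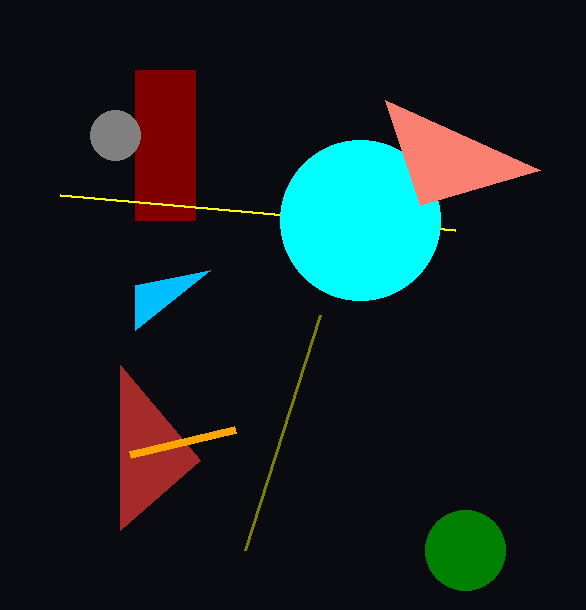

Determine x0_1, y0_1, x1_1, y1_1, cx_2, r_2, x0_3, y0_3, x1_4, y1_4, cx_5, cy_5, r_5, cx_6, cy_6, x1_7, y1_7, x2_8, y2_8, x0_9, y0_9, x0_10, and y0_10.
x0_1 = 135; y0_1 = 70; x1_1 = 195; y1_1 = 220; cx_2 = 465; r_2 = 40; x0_3 = 120; y0_3 = 530; x1_4 = 455; y1_4 = 230; cx_5 = 360; cy_5 = 220; r_5 = 80; cx_6 = 115; cy_6 = 135; x1_7 = 130; y1_7 = 455; x2_8 = 420; y2_8 = 205; x0_9 = 320; y0_9 = 315; x0_10 = 210; y0_10 = 270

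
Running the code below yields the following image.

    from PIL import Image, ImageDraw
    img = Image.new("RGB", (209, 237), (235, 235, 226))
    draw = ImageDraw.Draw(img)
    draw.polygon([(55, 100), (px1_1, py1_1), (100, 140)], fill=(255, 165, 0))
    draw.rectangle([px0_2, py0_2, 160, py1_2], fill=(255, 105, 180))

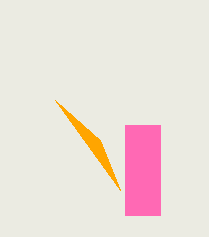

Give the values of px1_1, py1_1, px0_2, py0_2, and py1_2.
px1_1 = 120; py1_1 = 190; px0_2 = 125; py0_2 = 125; py1_2 = 215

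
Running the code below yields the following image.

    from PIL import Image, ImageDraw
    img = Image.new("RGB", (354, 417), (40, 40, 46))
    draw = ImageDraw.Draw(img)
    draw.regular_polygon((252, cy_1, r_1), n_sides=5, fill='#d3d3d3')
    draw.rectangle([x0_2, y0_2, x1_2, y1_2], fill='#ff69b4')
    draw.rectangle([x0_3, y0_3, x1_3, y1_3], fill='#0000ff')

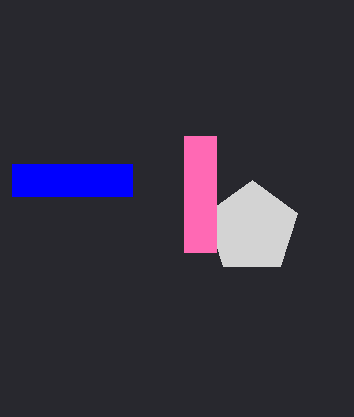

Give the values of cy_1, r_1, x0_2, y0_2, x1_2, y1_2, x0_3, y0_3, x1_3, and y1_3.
cy_1 = 228; r_1 = 48; x0_2 = 184; y0_2 = 136; x1_2 = 216; y1_2 = 252; x0_3 = 12; y0_3 = 164; x1_3 = 132; y1_3 = 196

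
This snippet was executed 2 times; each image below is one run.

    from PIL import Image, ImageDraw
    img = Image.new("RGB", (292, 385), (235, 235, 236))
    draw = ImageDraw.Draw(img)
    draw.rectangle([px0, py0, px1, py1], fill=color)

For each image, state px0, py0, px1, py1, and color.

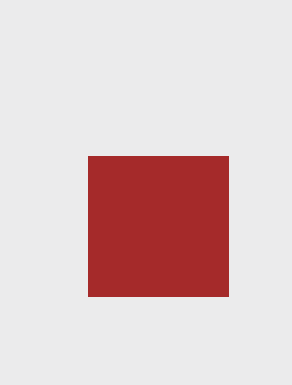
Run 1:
px0 = 88; py0 = 156; px1 = 228; py1 = 296; color = 'brown'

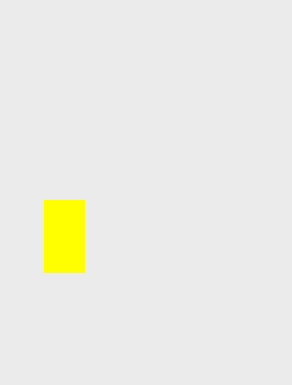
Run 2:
px0 = 44; py0 = 200; px1 = 84; py1 = 272; color = 'yellow'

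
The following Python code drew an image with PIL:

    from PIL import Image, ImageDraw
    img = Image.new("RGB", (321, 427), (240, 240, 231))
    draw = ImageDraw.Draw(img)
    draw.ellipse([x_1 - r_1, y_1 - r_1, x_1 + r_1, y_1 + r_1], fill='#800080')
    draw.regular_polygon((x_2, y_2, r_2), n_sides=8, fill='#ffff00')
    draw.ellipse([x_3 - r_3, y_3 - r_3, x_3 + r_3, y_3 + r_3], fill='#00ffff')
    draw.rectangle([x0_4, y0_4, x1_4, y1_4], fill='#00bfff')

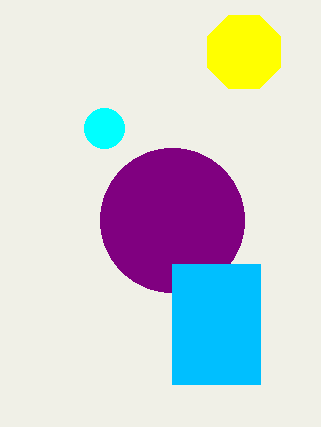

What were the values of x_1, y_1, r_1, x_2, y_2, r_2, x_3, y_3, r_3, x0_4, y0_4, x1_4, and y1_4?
x_1 = 172, y_1 = 220, r_1 = 72, x_2 = 244, y_2 = 52, r_2 = 40, x_3 = 104, y_3 = 128, r_3 = 20, x0_4 = 172, y0_4 = 264, x1_4 = 260, y1_4 = 384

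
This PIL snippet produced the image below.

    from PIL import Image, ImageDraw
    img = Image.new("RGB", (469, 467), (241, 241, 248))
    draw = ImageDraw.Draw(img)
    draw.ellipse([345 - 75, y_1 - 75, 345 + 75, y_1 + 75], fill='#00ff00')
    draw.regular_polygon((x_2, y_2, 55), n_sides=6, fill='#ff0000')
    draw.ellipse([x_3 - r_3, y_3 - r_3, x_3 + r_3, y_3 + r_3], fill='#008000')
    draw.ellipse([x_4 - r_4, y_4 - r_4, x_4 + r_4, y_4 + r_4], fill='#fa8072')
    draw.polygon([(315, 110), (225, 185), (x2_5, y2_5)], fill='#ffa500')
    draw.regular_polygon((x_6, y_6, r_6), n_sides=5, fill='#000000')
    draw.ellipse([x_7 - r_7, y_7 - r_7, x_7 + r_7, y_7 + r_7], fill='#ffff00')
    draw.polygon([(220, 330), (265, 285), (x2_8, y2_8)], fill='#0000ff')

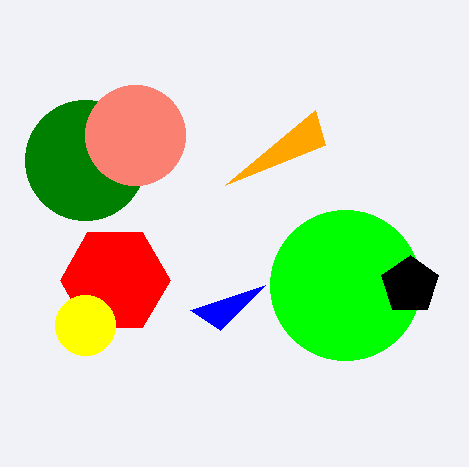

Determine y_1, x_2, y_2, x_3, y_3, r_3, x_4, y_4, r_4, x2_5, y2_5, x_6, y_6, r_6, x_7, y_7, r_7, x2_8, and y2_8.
y_1 = 285; x_2 = 115; y_2 = 280; x_3 = 85; y_3 = 160; r_3 = 60; x_4 = 135; y_4 = 135; r_4 = 50; x2_5 = 325; y2_5 = 145; x_6 = 410; y_6 = 285; r_6 = 30; x_7 = 85; y_7 = 325; r_7 = 30; x2_8 = 190; y2_8 = 310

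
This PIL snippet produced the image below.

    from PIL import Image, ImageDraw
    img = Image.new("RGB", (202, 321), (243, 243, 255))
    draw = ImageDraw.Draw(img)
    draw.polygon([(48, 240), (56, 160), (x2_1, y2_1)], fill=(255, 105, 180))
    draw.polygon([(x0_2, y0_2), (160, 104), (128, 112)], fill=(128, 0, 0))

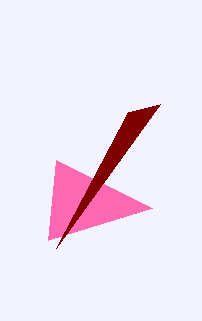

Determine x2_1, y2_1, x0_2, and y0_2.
x2_1 = 152, y2_1 = 208, x0_2 = 56, y0_2 = 248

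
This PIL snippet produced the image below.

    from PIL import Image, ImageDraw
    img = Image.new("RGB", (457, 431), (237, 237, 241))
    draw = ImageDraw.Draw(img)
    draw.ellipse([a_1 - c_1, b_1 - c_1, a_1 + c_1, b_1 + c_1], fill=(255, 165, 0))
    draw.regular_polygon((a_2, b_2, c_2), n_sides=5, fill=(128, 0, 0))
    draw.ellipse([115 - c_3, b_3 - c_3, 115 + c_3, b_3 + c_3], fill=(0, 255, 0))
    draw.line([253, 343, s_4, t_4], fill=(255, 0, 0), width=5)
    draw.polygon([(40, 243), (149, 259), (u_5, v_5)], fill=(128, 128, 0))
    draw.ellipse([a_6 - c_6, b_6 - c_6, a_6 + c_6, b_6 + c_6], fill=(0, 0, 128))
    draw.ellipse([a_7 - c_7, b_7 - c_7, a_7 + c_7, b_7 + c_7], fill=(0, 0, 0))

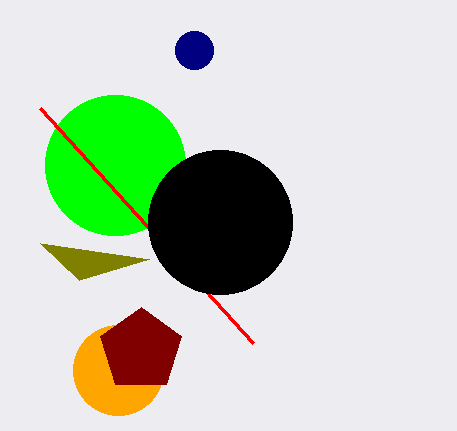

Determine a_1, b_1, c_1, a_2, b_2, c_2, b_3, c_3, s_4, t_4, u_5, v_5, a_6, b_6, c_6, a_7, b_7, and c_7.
a_1 = 118; b_1 = 370; c_1 = 45; a_2 = 141; b_2 = 350; c_2 = 43; b_3 = 165; c_3 = 70; s_4 = 40; t_4 = 108; u_5 = 79; v_5 = 280; a_6 = 194; b_6 = 50; c_6 = 19; a_7 = 220; b_7 = 222; c_7 = 72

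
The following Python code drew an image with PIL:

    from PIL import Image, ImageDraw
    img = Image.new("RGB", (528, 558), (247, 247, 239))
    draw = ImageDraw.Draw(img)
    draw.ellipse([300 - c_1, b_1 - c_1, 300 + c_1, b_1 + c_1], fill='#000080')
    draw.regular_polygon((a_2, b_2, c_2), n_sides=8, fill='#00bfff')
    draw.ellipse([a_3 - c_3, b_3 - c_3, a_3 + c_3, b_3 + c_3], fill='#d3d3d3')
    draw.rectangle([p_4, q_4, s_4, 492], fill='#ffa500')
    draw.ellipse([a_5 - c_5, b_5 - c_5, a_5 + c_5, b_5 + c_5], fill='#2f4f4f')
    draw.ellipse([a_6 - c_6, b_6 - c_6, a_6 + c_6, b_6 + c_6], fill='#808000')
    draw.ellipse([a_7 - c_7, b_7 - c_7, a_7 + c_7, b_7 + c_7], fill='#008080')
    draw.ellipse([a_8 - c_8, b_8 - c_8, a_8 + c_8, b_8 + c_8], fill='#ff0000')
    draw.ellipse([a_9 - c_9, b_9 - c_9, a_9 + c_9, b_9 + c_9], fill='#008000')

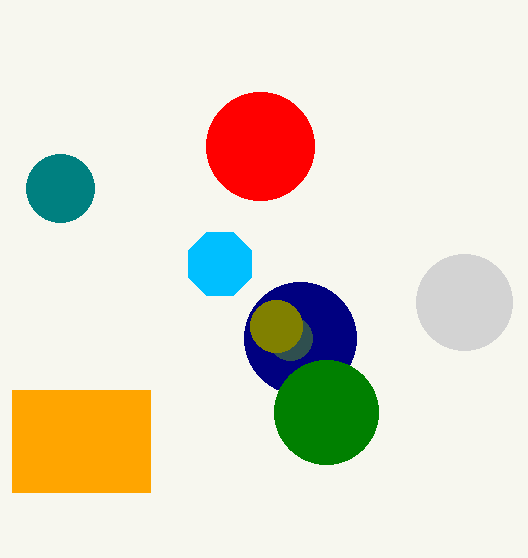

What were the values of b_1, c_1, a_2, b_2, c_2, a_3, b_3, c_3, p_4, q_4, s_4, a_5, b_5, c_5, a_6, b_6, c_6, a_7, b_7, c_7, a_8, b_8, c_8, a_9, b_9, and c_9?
b_1 = 338; c_1 = 56; a_2 = 220; b_2 = 264; c_2 = 34; a_3 = 464; b_3 = 302; c_3 = 48; p_4 = 12; q_4 = 390; s_4 = 150; a_5 = 290; b_5 = 338; c_5 = 22; a_6 = 276; b_6 = 326; c_6 = 26; a_7 = 60; b_7 = 188; c_7 = 34; a_8 = 260; b_8 = 146; c_8 = 54; a_9 = 326; b_9 = 412; c_9 = 52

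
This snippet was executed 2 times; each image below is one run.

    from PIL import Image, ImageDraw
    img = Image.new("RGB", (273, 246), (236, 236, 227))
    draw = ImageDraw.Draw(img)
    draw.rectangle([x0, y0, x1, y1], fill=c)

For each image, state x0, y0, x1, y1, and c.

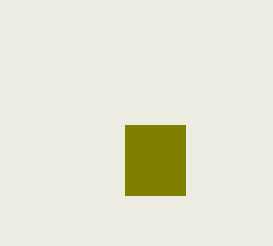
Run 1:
x0 = 125, y0 = 125, x1 = 185, y1 = 195, c = 'olive'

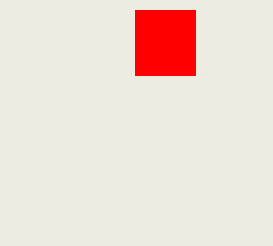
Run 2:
x0 = 135; y0 = 10; x1 = 195; y1 = 75; c = 'red'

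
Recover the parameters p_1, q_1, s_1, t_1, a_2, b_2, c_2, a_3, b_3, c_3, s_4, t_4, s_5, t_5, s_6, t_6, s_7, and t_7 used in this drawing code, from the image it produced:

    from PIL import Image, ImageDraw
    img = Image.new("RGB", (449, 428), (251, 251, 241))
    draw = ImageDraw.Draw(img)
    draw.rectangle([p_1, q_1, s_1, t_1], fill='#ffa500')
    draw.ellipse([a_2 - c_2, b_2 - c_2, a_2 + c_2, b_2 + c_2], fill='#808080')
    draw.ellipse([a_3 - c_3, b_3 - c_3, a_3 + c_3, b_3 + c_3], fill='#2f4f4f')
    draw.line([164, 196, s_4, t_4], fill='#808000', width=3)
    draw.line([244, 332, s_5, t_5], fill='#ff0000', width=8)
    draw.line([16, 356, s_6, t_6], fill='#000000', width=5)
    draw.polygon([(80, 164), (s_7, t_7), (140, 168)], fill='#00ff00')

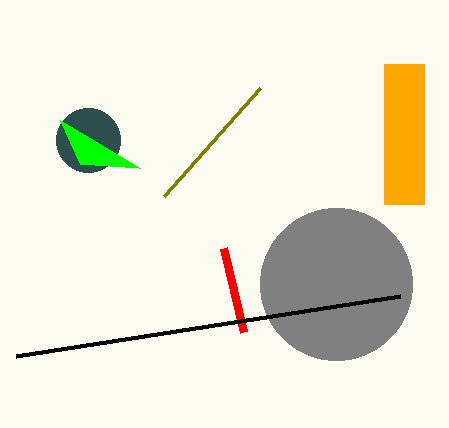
p_1 = 384; q_1 = 64; s_1 = 424; t_1 = 204; a_2 = 336; b_2 = 284; c_2 = 76; a_3 = 88; b_3 = 140; c_3 = 32; s_4 = 260; t_4 = 88; s_5 = 224; t_5 = 248; s_6 = 400; t_6 = 296; s_7 = 60; t_7 = 120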